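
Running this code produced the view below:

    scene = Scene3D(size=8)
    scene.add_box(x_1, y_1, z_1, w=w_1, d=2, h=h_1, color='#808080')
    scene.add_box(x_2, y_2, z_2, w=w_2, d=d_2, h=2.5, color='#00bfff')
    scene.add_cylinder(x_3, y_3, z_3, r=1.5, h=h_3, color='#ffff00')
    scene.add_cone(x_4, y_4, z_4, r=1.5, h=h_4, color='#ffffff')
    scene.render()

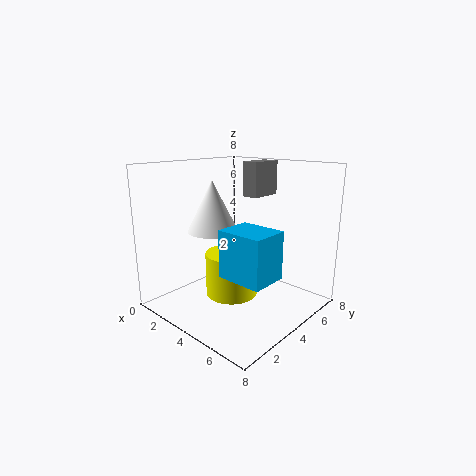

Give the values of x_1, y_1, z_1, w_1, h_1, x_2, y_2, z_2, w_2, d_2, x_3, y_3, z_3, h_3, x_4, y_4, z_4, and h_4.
x_1 = 3, y_1 = 5.5, z_1 = 6, w_1 = 1, h_1 = 2, x_2 = 4.5, y_2 = 2, z_2 = 2.5, w_2 = 2.5, d_2 = 2, x_3 = 3.5, y_3 = 4, z_3 = 0.5, h_3 = 2.5, x_4 = 2, y_4 = 4, z_4 = 4, h_4 = 3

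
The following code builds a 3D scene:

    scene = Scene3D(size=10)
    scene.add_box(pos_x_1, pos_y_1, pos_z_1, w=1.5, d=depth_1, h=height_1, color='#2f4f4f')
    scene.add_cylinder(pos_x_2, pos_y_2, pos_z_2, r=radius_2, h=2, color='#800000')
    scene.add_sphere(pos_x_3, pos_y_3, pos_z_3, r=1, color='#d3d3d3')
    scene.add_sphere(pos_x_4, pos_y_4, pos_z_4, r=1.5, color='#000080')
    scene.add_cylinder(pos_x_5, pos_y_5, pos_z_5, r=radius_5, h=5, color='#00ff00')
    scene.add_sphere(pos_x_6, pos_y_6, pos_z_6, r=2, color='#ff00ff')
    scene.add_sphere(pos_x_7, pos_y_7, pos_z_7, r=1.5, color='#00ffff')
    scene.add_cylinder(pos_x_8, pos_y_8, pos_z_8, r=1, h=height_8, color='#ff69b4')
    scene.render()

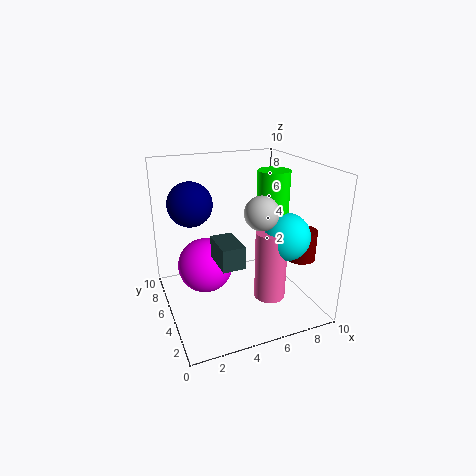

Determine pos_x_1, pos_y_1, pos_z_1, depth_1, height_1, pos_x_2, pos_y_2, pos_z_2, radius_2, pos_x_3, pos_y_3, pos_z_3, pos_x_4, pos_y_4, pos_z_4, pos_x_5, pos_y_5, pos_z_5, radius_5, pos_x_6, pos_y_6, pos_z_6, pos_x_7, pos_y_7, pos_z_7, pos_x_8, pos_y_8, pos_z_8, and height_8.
pos_x_1 = 3; pos_y_1 = 2.5; pos_z_1 = 4; depth_1 = 2.5; height_1 = 1.5; pos_x_2 = 8.5; pos_y_2 = 2.5; pos_z_2 = 4; radius_2 = 1; pos_x_3 = 5; pos_y_3 = 1.5; pos_z_3 = 8; pos_x_4 = 2; pos_y_4 = 6; pos_z_4 = 7.5; pos_x_5 = 6.5; pos_y_5 = 3; pos_z_5 = 5; radius_5 = 1; pos_x_6 = 3; pos_y_6 = 6.5; pos_z_6 = 2.5; pos_x_7 = 7; pos_y_7 = 2; pos_z_7 = 6; pos_x_8 = 6; pos_y_8 = 2; pos_z_8 = 2; height_8 = 4.5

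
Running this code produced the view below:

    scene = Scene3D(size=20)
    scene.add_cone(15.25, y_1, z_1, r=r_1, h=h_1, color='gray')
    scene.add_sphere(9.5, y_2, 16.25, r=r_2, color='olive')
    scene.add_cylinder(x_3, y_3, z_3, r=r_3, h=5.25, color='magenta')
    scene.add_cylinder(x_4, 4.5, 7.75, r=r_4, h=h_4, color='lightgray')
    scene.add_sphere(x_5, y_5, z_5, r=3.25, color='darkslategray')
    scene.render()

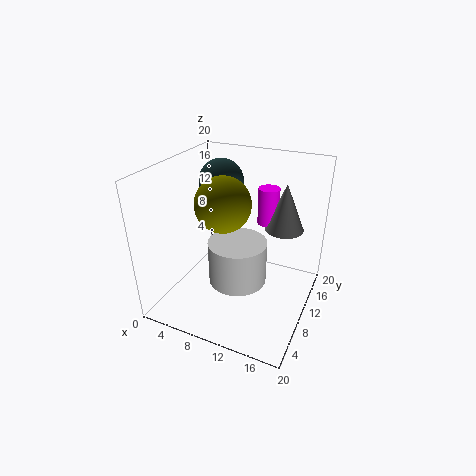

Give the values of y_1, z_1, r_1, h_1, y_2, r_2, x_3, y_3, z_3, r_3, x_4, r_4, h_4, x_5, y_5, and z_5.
y_1 = 14.25
z_1 = 10.5
r_1 = 2.75
h_1 = 6.75
y_2 = 6.75
r_2 = 3.5
x_3 = 12.75
y_3 = 14.25
z_3 = 11
r_3 = 1.5
x_4 = 12.5
r_4 = 3.5
h_4 = 5.25
x_5 = 5.5
y_5 = 14
z_5 = 16.25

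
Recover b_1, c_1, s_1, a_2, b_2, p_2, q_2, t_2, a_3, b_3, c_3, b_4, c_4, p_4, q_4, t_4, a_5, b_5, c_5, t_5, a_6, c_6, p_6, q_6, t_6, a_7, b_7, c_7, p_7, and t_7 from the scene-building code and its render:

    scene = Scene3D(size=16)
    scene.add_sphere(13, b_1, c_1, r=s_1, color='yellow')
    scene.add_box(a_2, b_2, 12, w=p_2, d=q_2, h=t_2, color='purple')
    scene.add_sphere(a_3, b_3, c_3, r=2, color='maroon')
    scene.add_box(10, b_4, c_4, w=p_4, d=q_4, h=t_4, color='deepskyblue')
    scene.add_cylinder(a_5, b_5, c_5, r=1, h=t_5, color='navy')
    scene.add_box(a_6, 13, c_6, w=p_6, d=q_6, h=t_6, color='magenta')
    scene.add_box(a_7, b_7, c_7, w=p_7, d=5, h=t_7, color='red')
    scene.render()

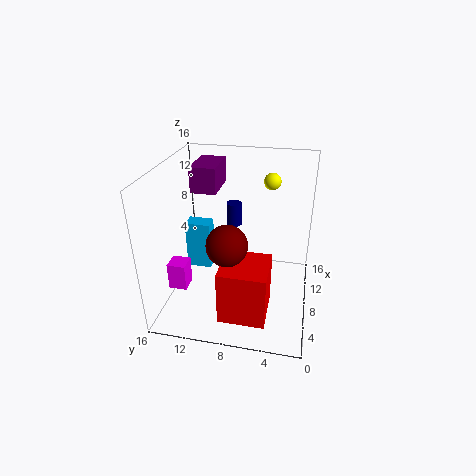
b_1 = 5, c_1 = 13, s_1 = 1, a_2 = 10, b_2 = 11, p_2 = 5, q_2 = 3, t_2 = 3, a_3 = 3, b_3 = 8, c_3 = 10, b_4 = 12, c_4 = 2, p_4 = 2, q_4 = 3, t_4 = 6, a_5 = 15, b_5 = 10, c_5 = 6, t_5 = 3, a_6 = 4, c_6 = 3, p_6 = 2, q_6 = 2, t_6 = 3, a_7 = 2, b_7 = 4, c_7 = 1, p_7 = 5, t_7 = 6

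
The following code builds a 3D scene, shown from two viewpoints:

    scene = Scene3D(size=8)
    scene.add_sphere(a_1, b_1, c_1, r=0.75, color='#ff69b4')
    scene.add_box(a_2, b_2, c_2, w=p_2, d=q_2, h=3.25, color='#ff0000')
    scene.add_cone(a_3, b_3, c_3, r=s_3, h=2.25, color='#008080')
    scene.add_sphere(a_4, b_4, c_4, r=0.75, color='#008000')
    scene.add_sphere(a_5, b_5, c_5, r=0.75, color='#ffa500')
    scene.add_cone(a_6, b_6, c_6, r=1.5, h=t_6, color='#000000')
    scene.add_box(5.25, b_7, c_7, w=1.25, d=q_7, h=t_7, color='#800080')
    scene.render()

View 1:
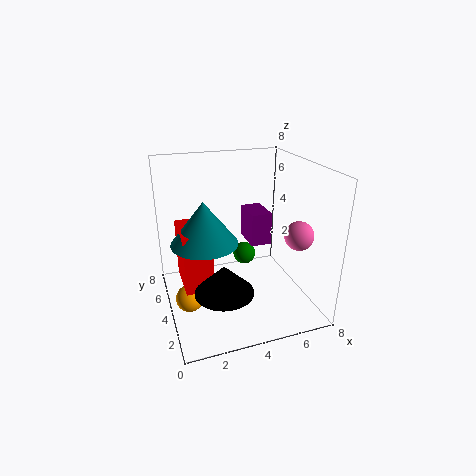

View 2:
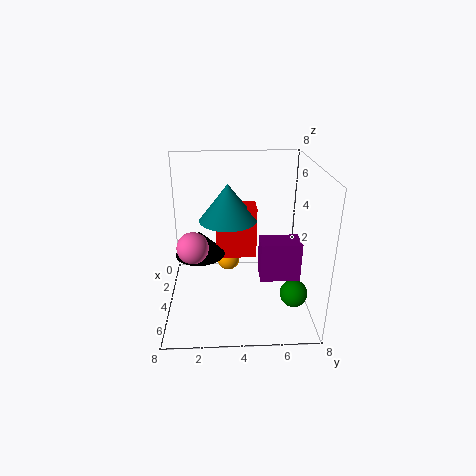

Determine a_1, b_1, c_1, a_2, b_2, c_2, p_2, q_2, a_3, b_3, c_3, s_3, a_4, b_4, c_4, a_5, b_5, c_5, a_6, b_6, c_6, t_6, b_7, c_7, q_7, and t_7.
a_1 = 6.5, b_1 = 1.75, c_1 = 4.75, a_2 = 0.75, b_2 = 2.75, c_2 = 1.75, p_2 = 1.5, q_2 = 2.5, a_3 = 2, b_3 = 3.5, c_3 = 4.25, s_3 = 1.75, a_4 = 5.5, b_4 = 7, c_4 = 1.25, a_5 = 1, b_5 = 3.5, c_5 = 1, a_6 = 2.5, b_6 = 1.75, c_6 = 2.25, t_6 = 1.5, b_7 = 5, c_7 = 2.75, q_7 = 2, t_7 = 2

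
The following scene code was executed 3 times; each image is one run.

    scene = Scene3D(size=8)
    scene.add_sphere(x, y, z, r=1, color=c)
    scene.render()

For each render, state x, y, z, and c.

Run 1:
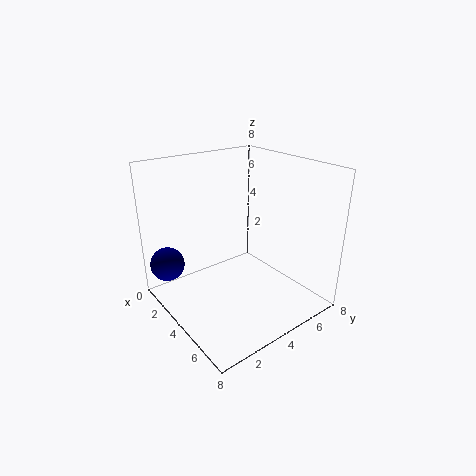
x = 1; y = 1; z = 2; c = 'navy'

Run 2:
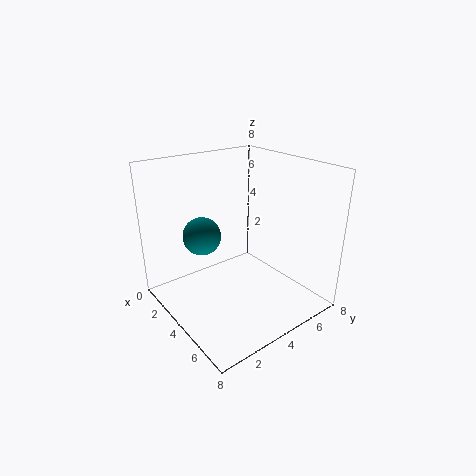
x = 3.5; y = 2; z = 4.5; c = 'teal'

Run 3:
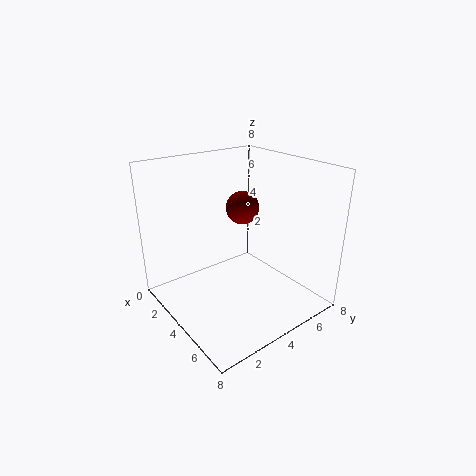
x = 2.5; y = 5.5; z = 5; c = 'maroon'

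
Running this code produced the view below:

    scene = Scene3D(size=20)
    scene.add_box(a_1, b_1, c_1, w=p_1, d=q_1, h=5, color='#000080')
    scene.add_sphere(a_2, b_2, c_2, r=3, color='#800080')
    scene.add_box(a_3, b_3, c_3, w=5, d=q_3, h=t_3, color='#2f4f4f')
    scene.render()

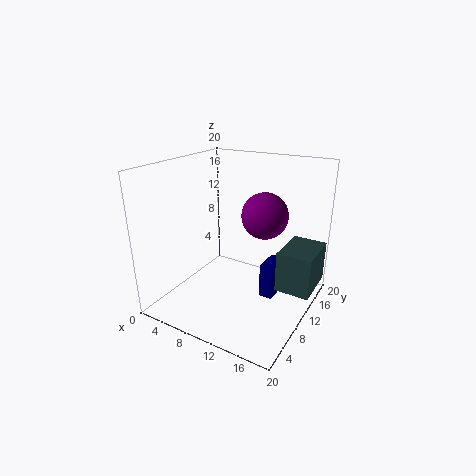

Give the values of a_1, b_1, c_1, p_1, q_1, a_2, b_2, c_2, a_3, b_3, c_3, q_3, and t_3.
a_1 = 13; b_1 = 11; c_1 = 1; p_1 = 2; q_1 = 4; a_2 = 14; b_2 = 10; c_2 = 14; a_3 = 15; b_3 = 12; c_3 = 2; q_3 = 7; t_3 = 6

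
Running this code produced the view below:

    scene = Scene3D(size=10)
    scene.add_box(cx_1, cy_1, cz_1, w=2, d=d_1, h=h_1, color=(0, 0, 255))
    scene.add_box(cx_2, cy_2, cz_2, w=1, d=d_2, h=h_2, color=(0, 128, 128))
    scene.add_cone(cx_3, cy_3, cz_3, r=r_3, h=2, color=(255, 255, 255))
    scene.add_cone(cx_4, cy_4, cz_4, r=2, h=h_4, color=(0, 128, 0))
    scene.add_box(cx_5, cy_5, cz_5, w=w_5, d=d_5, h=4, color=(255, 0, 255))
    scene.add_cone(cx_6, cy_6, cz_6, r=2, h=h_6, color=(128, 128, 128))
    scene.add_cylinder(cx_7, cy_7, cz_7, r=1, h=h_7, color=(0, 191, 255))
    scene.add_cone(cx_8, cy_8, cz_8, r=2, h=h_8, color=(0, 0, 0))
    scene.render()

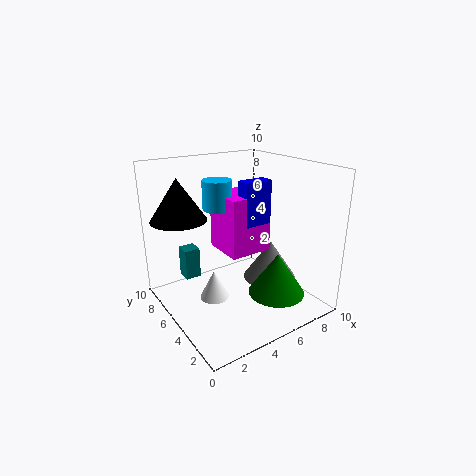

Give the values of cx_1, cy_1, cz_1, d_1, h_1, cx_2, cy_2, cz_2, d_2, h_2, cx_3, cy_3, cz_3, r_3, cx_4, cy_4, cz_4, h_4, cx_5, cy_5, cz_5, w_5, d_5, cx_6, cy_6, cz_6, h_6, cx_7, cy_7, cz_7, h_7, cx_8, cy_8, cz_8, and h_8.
cx_1 = 5
cy_1 = 4
cz_1 = 6
d_1 = 1
h_1 = 3
cx_2 = 1
cy_2 = 5
cz_2 = 3
d_2 = 1
h_2 = 2
cx_3 = 3
cy_3 = 5
cz_3 = 1
r_3 = 1
cx_4 = 7
cy_4 = 3
cz_4 = 1
h_4 = 3
cx_5 = 4
cy_5 = 4
cz_5 = 4
w_5 = 3
d_5 = 3
cx_6 = 8
cy_6 = 5
cz_6 = 1
h_6 = 3
cx_7 = 4
cy_7 = 6
cz_7 = 7
h_7 = 2
cx_8 = 2
cy_8 = 8
cz_8 = 6
h_8 = 3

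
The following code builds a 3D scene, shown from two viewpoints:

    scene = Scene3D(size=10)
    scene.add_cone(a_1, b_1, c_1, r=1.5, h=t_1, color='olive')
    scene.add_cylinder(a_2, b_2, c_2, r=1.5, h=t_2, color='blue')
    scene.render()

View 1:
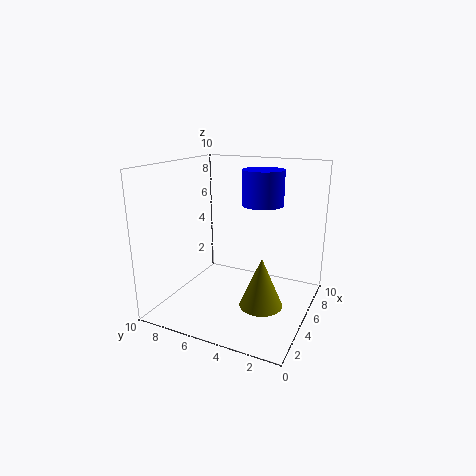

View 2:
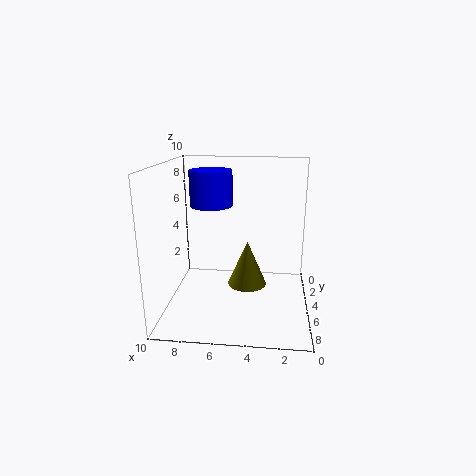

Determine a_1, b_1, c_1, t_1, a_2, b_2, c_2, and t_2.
a_1 = 4.5, b_1 = 3, c_1 = 0.5, t_1 = 3.5, a_2 = 7, b_2 = 4, c_2 = 7, t_2 = 2.5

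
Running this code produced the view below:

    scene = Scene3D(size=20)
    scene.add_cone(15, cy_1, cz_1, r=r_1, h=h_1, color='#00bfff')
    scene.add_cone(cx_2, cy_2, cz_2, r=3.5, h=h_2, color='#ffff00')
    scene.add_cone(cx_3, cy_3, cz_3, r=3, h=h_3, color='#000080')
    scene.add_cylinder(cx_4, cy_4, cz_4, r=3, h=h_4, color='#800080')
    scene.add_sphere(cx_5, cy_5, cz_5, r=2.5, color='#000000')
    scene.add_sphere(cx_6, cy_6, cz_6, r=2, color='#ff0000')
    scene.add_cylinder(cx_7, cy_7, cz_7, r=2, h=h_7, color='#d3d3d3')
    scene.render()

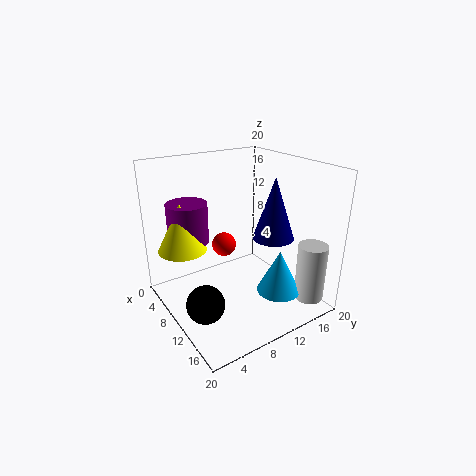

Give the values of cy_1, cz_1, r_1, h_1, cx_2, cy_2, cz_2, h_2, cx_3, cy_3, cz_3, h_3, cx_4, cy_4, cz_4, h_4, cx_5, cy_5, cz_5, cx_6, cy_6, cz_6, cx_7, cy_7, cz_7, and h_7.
cy_1 = 13.5
cz_1 = 3
r_1 = 3
h_1 = 6
cx_2 = 4.5
cy_2 = 4
cz_2 = 7.5
h_2 = 7
cx_3 = 11
cy_3 = 15.5
cz_3 = 9
h_3 = 9
cx_4 = 3.5
cy_4 = 5.5
cz_4 = 8
h_4 = 6
cx_5 = 13
cy_5 = 3
cz_5 = 3.5
cx_6 = 2
cy_6 = 12.5
cz_6 = 5
cx_7 = 17.5
cy_7 = 17
cz_7 = 2
h_7 = 8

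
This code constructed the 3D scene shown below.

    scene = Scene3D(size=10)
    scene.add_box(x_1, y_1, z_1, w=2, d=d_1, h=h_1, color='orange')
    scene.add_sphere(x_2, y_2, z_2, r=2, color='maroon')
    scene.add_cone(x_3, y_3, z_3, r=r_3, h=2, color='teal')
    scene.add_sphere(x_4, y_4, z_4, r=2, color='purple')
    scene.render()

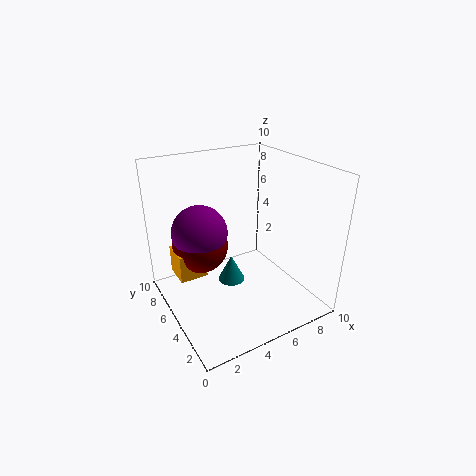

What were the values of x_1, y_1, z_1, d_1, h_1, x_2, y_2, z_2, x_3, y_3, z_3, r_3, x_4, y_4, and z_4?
x_1 = 1
y_1 = 6
z_1 = 2
d_1 = 2
h_1 = 2
x_2 = 3
y_2 = 7
z_2 = 4
x_3 = 5
y_3 = 6
z_3 = 1
r_3 = 1
x_4 = 3
y_4 = 7
z_4 = 5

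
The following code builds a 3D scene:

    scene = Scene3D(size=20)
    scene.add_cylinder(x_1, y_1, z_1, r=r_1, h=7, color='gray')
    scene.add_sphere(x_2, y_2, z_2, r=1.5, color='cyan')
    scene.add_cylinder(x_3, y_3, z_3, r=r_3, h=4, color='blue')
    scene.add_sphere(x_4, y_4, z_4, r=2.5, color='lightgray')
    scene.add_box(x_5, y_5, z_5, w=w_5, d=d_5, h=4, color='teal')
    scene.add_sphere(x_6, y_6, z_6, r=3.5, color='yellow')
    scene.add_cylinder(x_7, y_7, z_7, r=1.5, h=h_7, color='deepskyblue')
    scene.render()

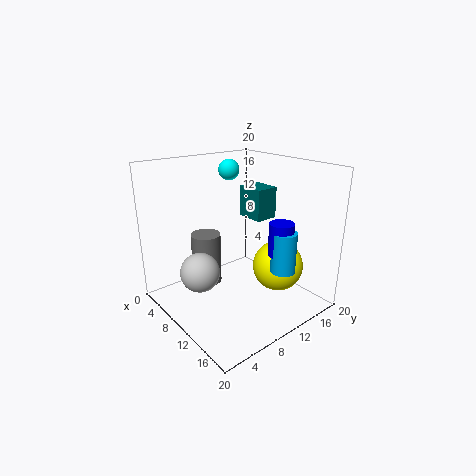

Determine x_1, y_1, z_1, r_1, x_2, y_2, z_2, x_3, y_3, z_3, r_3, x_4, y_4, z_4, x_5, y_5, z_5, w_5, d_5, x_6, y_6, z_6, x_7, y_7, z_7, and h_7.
x_1 = 8
y_1 = 6
z_1 = 4
r_1 = 2
x_2 = 5.5
y_2 = 12
z_2 = 18.5
x_3 = 18
y_3 = 10
z_3 = 10.5
r_3 = 1.5
x_4 = 11
y_4 = 3
z_4 = 7.5
x_5 = 10.5
y_5 = 10
z_5 = 13.5
w_5 = 3.5
d_5 = 3
x_6 = 14
y_6 = 14
z_6 = 6
x_7 = 18.5
y_7 = 10
z_7 = 8.5
h_7 = 5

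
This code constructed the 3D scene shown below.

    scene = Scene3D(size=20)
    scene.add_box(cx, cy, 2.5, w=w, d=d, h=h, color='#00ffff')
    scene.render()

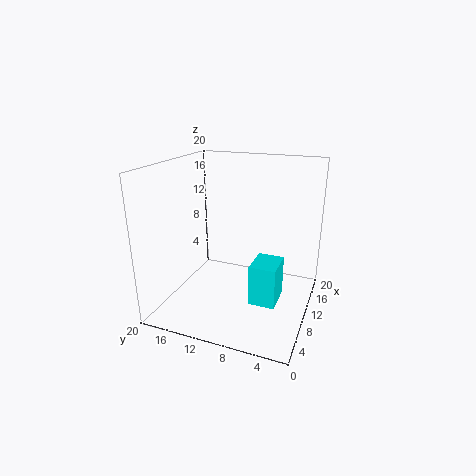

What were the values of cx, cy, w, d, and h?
cx = 6
cy = 3.5
w = 4.5
d = 3.5
h = 5.5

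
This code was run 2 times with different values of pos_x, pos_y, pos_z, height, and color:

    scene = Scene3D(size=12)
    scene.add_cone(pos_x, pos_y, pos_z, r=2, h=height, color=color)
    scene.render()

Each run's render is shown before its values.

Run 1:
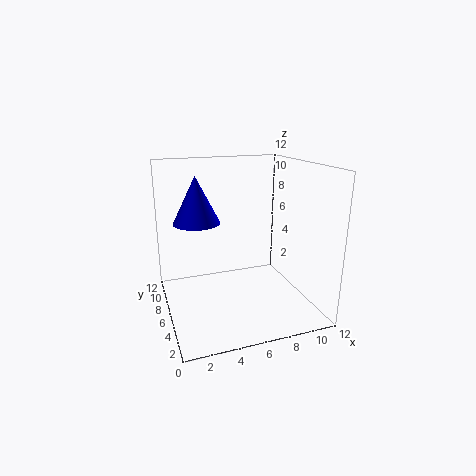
pos_x = 3; pos_y = 8; pos_z = 7; height = 4; color = 'blue'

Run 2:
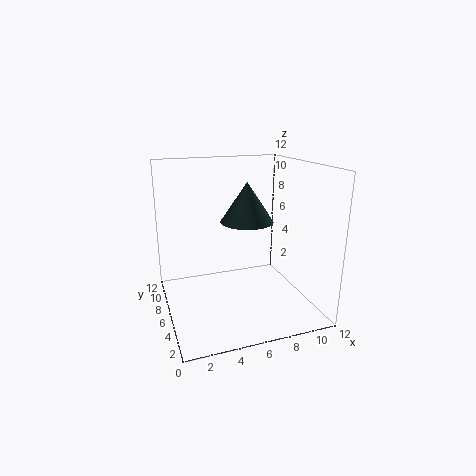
pos_x = 6; pos_y = 4; pos_z = 8; height = 3; color = 'darkslategray'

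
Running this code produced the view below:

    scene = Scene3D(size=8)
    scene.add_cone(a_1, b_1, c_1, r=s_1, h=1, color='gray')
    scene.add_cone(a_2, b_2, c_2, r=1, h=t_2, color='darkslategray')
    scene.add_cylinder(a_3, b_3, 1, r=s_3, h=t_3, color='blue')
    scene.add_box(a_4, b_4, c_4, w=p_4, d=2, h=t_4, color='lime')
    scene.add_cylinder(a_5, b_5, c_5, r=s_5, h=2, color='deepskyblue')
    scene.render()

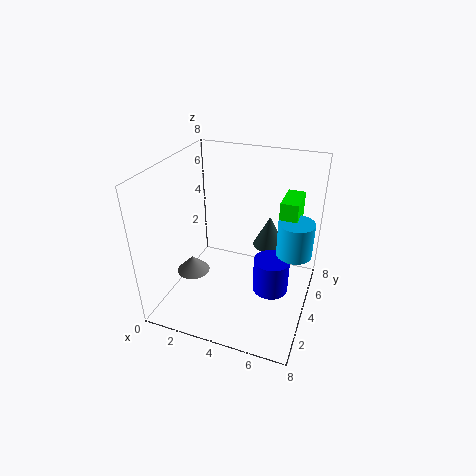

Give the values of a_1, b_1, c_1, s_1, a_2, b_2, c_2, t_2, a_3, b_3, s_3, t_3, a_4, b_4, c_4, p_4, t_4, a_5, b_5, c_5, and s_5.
a_1 = 1, b_1 = 4, c_1 = 1, s_1 = 1, a_2 = 5, b_2 = 7, c_2 = 2, t_2 = 2, a_3 = 6, b_3 = 4, s_3 = 1, t_3 = 2, a_4 = 6, b_4 = 5, c_4 = 3, p_4 = 1, t_4 = 3, a_5 = 7, b_5 = 5, c_5 = 3, s_5 = 1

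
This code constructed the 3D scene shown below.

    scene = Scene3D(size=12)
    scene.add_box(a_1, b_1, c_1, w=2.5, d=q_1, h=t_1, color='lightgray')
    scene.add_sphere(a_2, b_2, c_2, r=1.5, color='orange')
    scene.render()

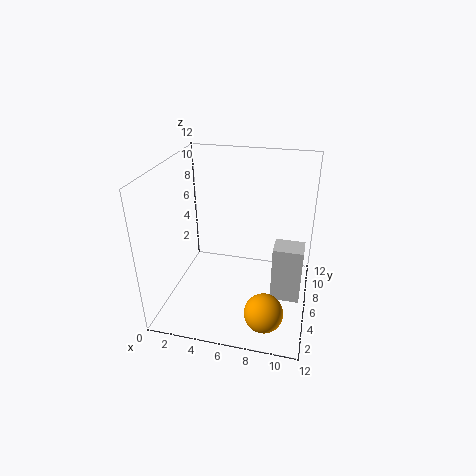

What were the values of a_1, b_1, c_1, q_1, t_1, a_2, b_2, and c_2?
a_1 = 9; b_1 = 5.5; c_1 = 0.5; q_1 = 2; t_1 = 5; a_2 = 9; b_2 = 2; c_2 = 2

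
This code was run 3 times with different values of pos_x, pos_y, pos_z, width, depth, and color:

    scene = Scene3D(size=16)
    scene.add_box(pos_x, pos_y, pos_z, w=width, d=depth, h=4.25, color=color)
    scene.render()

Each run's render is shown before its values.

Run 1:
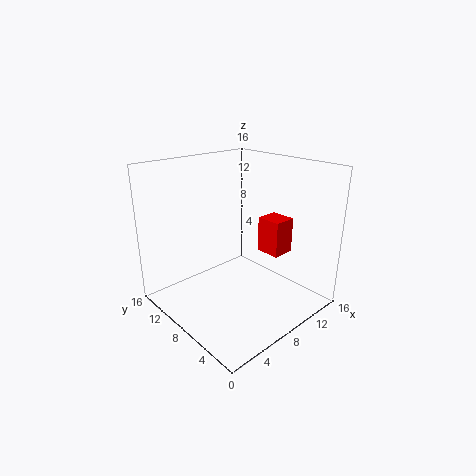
pos_x = 12
pos_y = 5.75
pos_z = 5
width = 2.75
depth = 3
color = 'red'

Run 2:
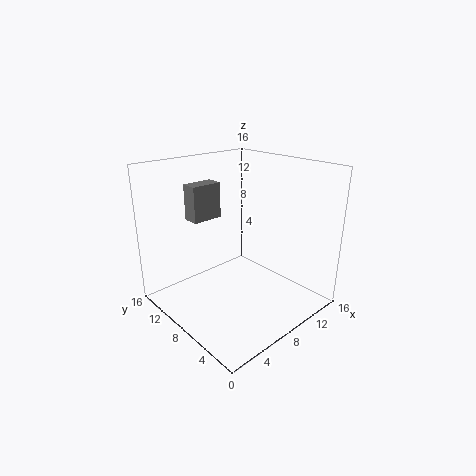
pos_x = 5.5
pos_y = 12.5
pos_z = 9
width = 3.75
depth = 2
color = 'gray'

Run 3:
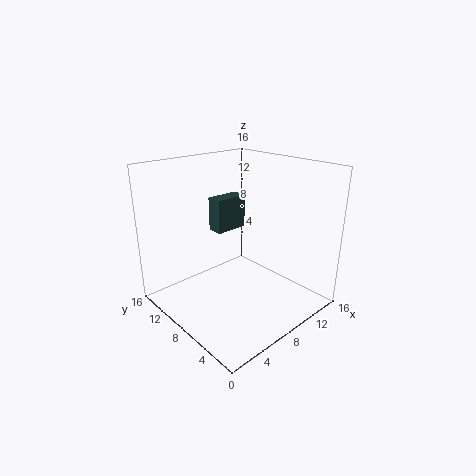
pos_x = 9
pos_y = 12.5
pos_z = 6.75
width = 4.25
depth = 2
color = 'darkslategray'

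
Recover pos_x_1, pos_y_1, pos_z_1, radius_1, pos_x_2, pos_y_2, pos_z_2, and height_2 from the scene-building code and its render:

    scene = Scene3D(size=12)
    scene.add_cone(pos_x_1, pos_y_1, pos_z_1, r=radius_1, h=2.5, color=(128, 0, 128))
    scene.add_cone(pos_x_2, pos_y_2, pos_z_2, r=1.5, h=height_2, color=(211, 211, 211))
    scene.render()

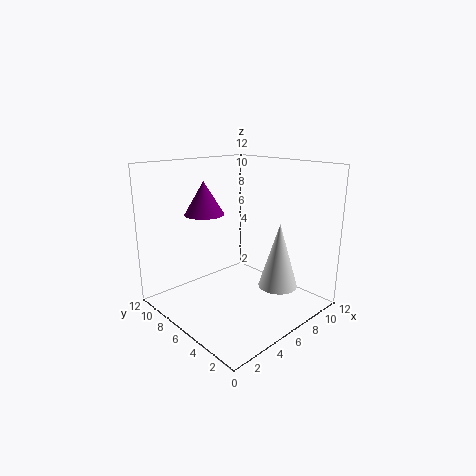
pos_x_1 = 3, pos_y_1 = 6.5, pos_z_1 = 8.5, radius_1 = 1.5, pos_x_2 = 6.5, pos_y_2 = 2, pos_z_2 = 3, height_2 = 5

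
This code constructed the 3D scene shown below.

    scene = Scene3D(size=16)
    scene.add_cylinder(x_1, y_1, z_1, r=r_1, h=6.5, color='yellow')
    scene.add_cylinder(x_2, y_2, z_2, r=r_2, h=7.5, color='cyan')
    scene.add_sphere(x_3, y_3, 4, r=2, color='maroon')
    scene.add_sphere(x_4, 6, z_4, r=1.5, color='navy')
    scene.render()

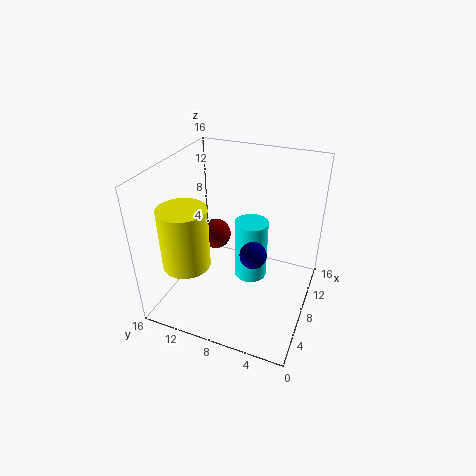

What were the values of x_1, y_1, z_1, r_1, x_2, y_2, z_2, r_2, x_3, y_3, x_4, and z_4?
x_1 = 3.5
y_1 = 12
z_1 = 6.5
r_1 = 2.5
x_2 = 11
y_2 = 7.5
z_2 = 1
r_2 = 2
x_3 = 13.5
y_3 = 13.5
x_4 = 7.5
z_4 = 6.5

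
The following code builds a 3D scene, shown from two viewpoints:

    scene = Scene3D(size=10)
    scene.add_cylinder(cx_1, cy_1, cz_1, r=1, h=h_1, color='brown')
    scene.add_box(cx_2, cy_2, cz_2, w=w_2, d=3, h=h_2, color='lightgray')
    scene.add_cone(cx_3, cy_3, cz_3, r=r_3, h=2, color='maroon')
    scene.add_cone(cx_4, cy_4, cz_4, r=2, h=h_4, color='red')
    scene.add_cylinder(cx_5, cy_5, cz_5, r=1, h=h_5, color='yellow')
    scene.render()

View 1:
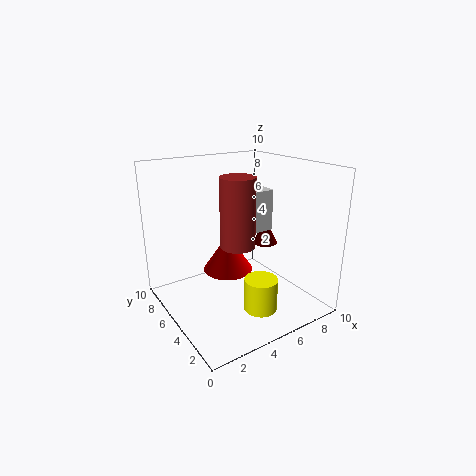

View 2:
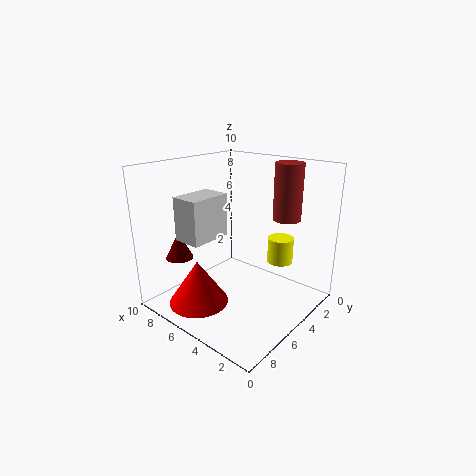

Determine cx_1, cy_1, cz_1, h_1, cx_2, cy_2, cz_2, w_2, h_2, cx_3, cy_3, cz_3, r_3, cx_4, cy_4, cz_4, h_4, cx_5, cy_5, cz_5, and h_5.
cx_1 = 3, cy_1 = 2, cz_1 = 6, h_1 = 4, cx_2 = 6, cy_2 = 5, cz_2 = 5, w_2 = 2, h_2 = 3, cx_3 = 9, cy_3 = 7, cz_3 = 3, r_3 = 1, cx_4 = 6, cy_4 = 8, cz_4 = 1, h_4 = 3, cx_5 = 4, cy_5 = 1, cz_5 = 2, h_5 = 2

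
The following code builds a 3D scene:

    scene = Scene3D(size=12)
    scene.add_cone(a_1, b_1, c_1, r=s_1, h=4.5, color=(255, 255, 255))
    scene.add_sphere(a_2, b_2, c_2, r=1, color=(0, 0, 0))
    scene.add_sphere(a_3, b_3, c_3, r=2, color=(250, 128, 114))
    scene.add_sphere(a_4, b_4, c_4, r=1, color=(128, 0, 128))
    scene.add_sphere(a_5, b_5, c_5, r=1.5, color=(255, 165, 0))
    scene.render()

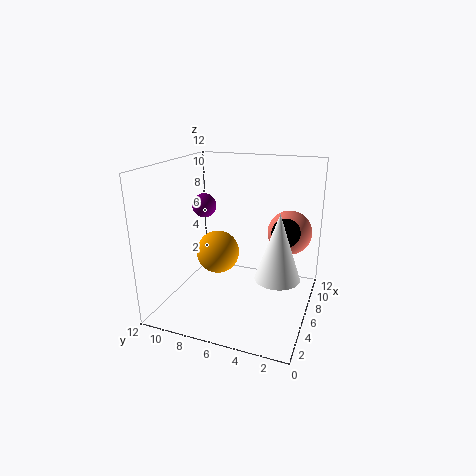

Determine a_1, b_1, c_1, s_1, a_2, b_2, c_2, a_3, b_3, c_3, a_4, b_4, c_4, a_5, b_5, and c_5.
a_1 = 1.5; b_1 = 1.5; c_1 = 5.5; s_1 = 1.5; a_2 = 3.5; b_2 = 1.5; c_2 = 8; a_3 = 10; b_3 = 2.5; c_3 = 5.5; a_4 = 6; b_4 = 9; c_4 = 8.5; a_5 = 2; b_5 = 6; c_5 = 6.5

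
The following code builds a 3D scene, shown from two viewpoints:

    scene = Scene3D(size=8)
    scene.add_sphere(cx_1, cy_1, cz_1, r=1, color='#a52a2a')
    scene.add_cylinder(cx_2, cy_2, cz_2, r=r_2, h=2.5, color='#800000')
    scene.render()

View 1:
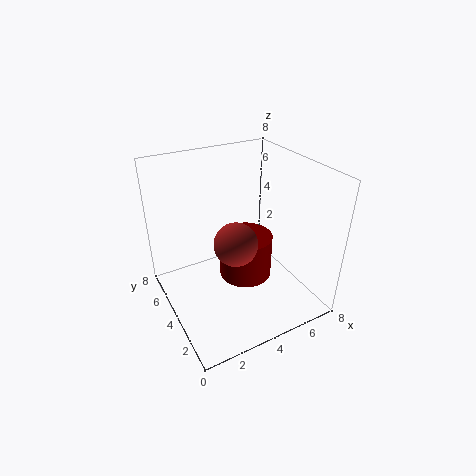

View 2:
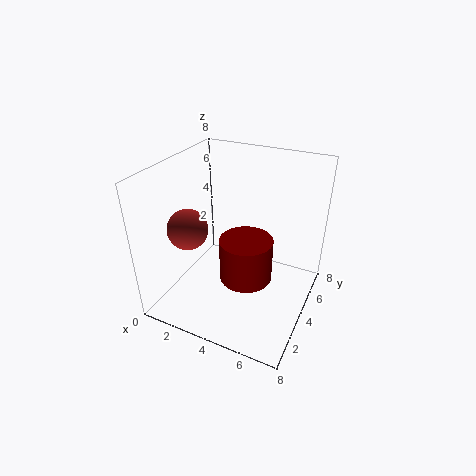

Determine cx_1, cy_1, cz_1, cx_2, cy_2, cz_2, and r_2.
cx_1 = 2.5, cy_1 = 1.5, cz_1 = 5.5, cx_2 = 4.5, cy_2 = 4, cz_2 = 1.5, r_2 = 1.5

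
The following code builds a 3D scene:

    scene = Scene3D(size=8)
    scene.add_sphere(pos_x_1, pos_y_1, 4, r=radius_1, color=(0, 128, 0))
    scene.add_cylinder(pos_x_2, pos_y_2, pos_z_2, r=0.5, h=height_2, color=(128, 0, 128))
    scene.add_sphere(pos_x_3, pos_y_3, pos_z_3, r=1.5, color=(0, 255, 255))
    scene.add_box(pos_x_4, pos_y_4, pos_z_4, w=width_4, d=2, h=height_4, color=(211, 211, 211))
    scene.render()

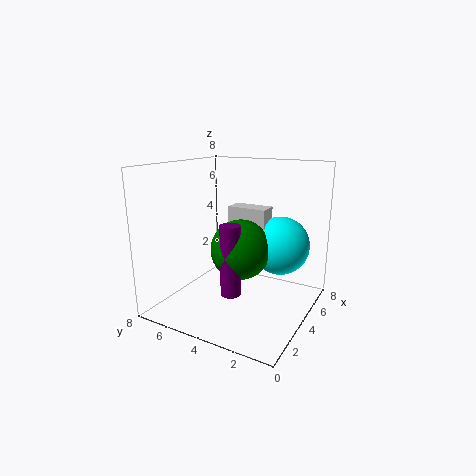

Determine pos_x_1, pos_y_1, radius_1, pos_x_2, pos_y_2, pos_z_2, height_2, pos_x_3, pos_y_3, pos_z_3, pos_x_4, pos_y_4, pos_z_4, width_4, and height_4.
pos_x_1 = 2.5; pos_y_1 = 3; radius_1 = 1.5; pos_x_2 = 1.5; pos_y_2 = 3; pos_z_2 = 2; height_2 = 3.5; pos_x_3 = 4; pos_y_3 = 1.5; pos_z_3 = 4; pos_x_4 = 3; pos_y_4 = 2; pos_z_4 = 4; width_4 = 1; height_4 = 2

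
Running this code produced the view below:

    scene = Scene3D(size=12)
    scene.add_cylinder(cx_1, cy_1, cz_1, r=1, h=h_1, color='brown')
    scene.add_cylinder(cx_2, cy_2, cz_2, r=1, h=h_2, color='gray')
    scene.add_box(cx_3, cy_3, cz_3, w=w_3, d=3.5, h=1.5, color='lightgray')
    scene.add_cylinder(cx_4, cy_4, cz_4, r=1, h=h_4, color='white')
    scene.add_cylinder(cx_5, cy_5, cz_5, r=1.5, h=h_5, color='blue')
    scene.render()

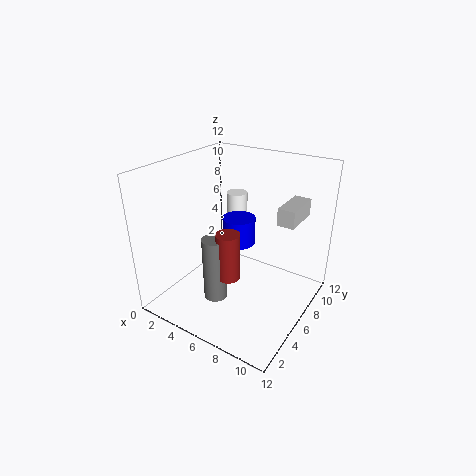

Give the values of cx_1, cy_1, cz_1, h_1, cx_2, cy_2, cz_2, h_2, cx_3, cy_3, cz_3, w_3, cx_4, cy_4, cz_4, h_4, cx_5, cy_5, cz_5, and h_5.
cx_1 = 6
cy_1 = 4.5
cz_1 = 3
h_1 = 4
cx_2 = 5
cy_2 = 4
cz_2 = 1
h_2 = 5.5
cx_3 = 8.5
cy_3 = 8
cz_3 = 7
w_3 = 1.5
cx_4 = 3
cy_4 = 10.5
cz_4 = 3.5
h_4 = 4.5
cx_5 = 4.5
cy_5 = 8.5
cz_5 = 4
h_5 = 2.5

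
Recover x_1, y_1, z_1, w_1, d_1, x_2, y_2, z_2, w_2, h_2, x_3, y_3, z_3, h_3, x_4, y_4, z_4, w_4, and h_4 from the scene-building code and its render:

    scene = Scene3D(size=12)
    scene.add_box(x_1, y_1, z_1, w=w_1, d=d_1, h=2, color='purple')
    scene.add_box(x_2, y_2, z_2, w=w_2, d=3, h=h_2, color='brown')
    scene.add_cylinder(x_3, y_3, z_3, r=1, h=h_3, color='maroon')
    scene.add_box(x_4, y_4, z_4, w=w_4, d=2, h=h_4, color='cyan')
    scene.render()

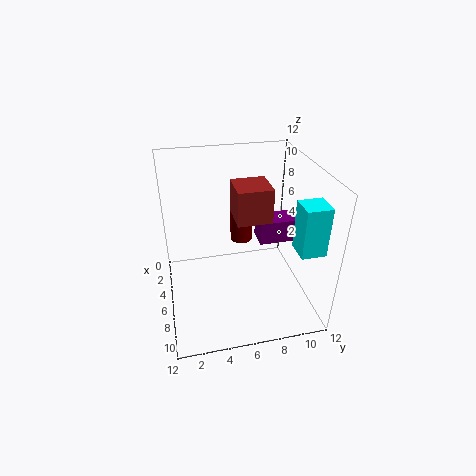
x_1 = 4, y_1 = 8, z_1 = 5, w_1 = 2, d_1 = 4, x_2 = 3, y_2 = 6, z_2 = 7, w_2 = 3, h_2 = 3, x_3 = 3, y_3 = 7, z_3 = 4, h_3 = 4, x_4 = 8, y_4 = 10, z_4 = 6, w_4 = 2, h_4 = 4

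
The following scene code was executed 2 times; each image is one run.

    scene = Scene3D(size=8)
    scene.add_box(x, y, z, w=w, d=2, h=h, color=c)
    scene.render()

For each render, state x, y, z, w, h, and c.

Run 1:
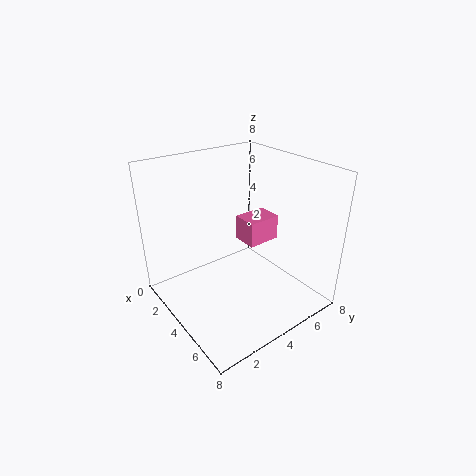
x = 2.5
y = 5
z = 3
w = 1.5
h = 1.5
c = 'hotpink'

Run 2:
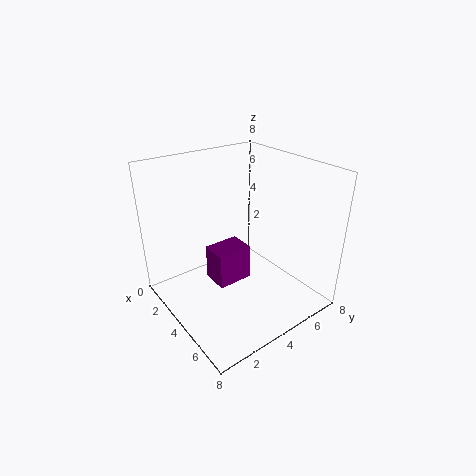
x = 3
y = 2.5
z = 1.5
w = 1.5
h = 2
c = 'purple'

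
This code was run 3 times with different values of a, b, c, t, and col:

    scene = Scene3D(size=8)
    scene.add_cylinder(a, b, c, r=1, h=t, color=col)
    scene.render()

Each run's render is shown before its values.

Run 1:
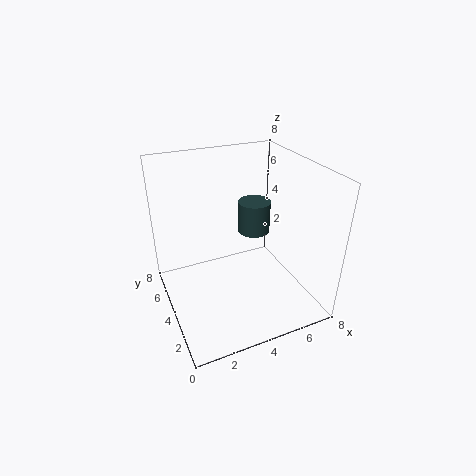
a = 6
b = 6
c = 3
t = 2
col = 'darkslategray'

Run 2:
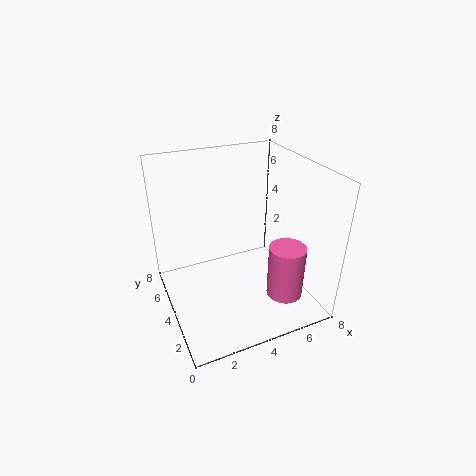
a = 6
b = 2
c = 1
t = 3
col = 'hotpink'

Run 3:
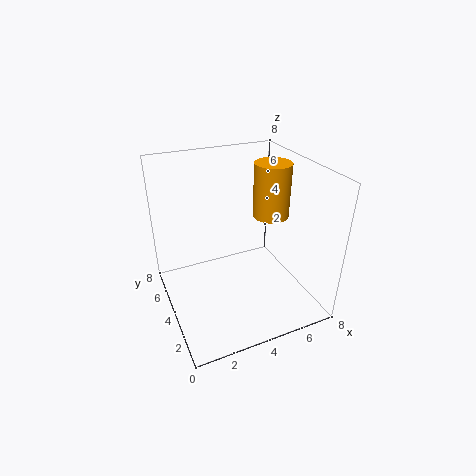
a = 6
b = 4
c = 5
t = 3
col = 'orange'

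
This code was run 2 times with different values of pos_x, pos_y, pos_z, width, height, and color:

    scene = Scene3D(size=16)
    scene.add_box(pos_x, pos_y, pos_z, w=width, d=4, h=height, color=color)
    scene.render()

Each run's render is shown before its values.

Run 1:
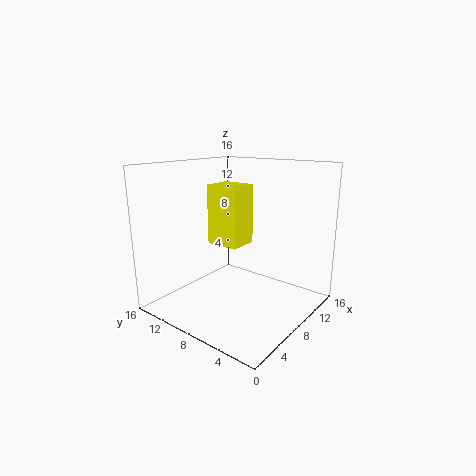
pos_x = 8, pos_y = 8.5, pos_z = 6.5, width = 3.5, height = 7, color = 'yellow'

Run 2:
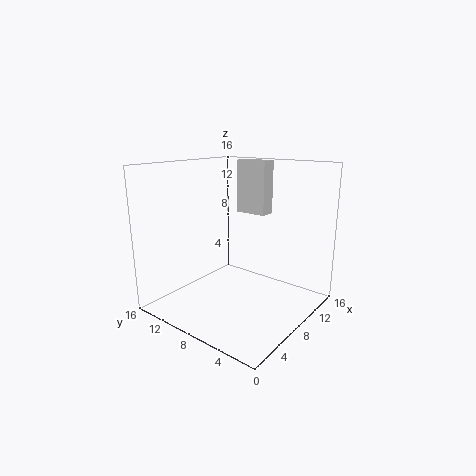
pos_x = 13, pos_y = 8, pos_z = 9.5, width = 2, height = 6.5, color = 'lightgray'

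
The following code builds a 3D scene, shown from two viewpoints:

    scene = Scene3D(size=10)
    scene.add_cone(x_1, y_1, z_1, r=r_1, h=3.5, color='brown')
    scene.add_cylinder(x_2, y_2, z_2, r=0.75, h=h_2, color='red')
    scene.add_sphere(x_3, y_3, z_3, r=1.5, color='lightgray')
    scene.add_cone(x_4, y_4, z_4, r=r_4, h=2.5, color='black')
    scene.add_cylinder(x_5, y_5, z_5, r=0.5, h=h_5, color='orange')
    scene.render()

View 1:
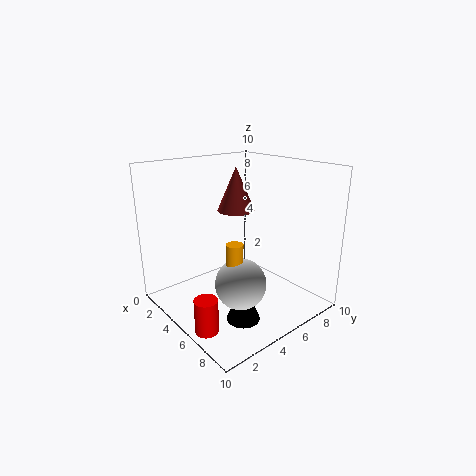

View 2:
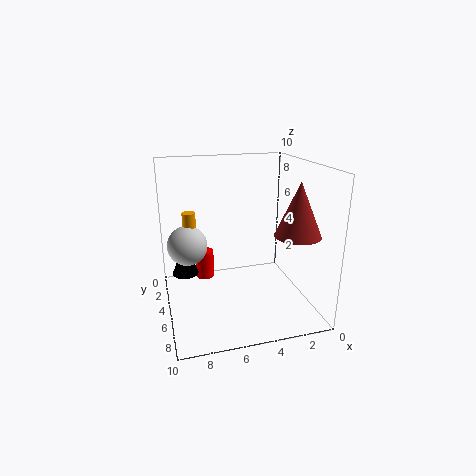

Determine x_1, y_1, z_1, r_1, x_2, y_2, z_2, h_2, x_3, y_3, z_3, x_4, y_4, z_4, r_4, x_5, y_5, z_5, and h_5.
x_1 = 1.75, y_1 = 7.5, z_1 = 5.75, r_1 = 1.5, x_2 = 6.75, y_2 = 1, z_2 = 0.25, h_2 = 2.25, x_3 = 8.25, y_3 = 2.5, z_3 = 3.75, x_4 = 8.5, y_4 = 2.5, z_4 = 1.5, r_4 = 1, x_5 = 8, y_5 = 2.25, z_5 = 4, h_5 = 2.25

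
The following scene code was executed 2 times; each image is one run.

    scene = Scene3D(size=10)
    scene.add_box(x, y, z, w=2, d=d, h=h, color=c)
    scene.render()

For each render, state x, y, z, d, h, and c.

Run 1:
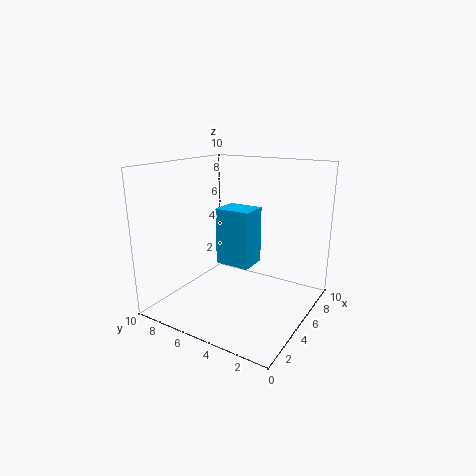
x = 4.5
y = 4
z = 3
d = 2.5
h = 4
c = 'deepskyblue'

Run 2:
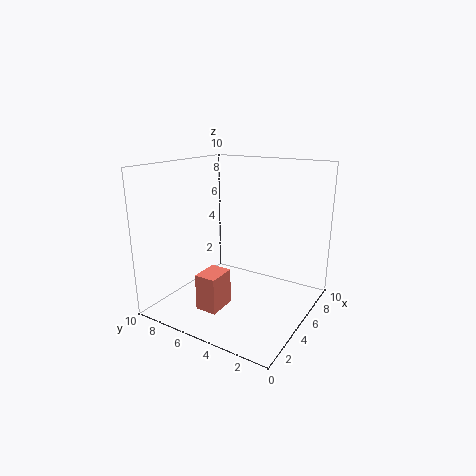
x = 2
y = 5
z = 0.5
d = 1.5
h = 2.5
c = 'salmon'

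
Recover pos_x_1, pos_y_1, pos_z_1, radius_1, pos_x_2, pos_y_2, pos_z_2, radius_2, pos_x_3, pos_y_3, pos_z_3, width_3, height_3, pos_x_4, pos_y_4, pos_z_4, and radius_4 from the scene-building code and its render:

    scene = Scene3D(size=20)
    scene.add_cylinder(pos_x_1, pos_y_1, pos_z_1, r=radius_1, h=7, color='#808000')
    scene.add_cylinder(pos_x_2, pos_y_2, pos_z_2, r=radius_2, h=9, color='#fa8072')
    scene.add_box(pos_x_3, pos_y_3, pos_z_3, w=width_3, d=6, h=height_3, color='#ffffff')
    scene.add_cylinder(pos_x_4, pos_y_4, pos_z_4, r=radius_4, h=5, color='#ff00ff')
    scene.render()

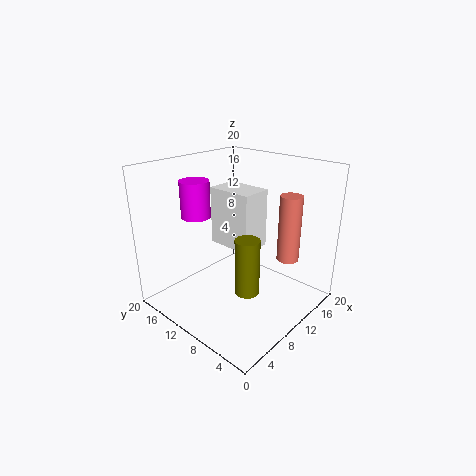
pos_x_1 = 5.5
pos_y_1 = 4.5
pos_z_1 = 6
radius_1 = 1.5
pos_x_2 = 13.5
pos_y_2 = 4
pos_z_2 = 7.5
radius_2 = 1.5
pos_x_3 = 7
pos_y_3 = 6
pos_z_3 = 10
width_3 = 4
height_3 = 7.5
pos_x_4 = 6.5
pos_y_4 = 14.5
pos_z_4 = 13
radius_4 = 2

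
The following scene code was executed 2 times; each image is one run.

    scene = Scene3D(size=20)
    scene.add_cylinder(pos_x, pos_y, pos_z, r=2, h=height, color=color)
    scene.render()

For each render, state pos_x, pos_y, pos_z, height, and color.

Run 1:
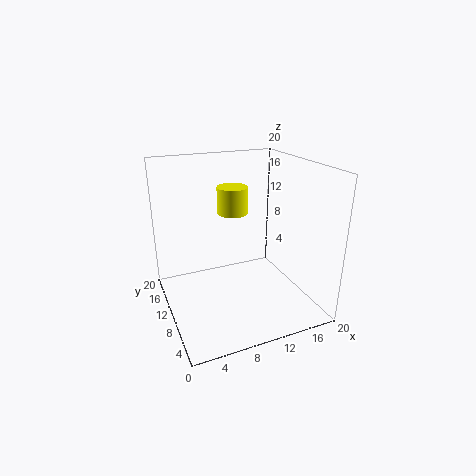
pos_x = 9; pos_y = 9.5; pos_z = 14; height = 3.5; color = 'yellow'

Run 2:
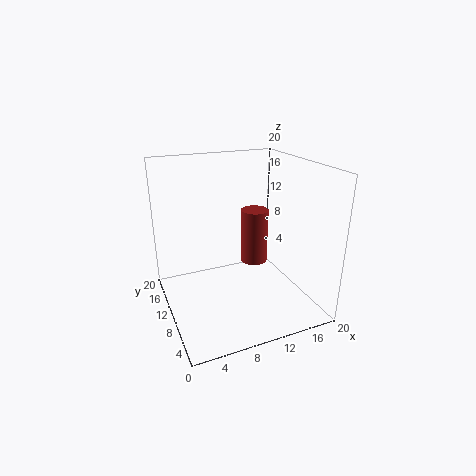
pos_x = 13.5; pos_y = 12; pos_z = 5; height = 8; color = 'brown'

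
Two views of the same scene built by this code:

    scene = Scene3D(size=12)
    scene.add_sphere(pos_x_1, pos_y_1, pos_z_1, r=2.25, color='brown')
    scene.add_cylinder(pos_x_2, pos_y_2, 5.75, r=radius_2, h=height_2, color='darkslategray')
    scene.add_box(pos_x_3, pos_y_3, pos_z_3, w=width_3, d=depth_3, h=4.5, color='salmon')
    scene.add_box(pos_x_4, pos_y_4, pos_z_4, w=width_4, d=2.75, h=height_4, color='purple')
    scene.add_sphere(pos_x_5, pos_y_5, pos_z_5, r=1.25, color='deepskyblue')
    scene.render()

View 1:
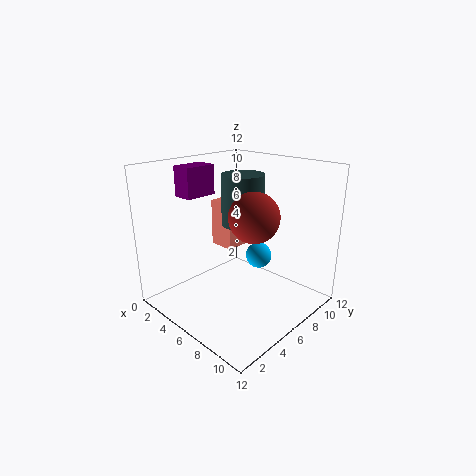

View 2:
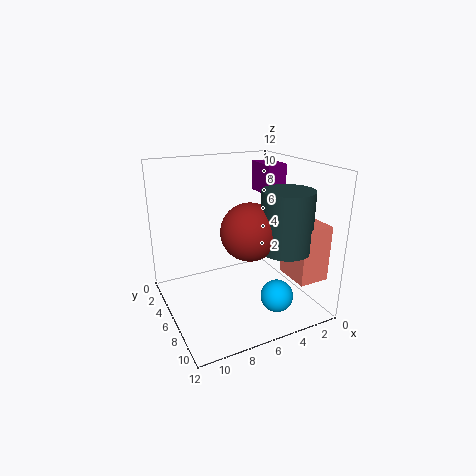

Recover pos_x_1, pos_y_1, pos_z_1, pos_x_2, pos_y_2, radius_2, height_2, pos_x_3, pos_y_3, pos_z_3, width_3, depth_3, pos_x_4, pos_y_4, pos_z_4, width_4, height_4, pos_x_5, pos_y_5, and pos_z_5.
pos_x_1 = 6
pos_y_1 = 8
pos_z_1 = 7.25
pos_x_2 = 3.5
pos_y_2 = 9.25
radius_2 = 2
height_2 = 4.75
pos_x_3 = 0.5
pos_y_3 = 8
pos_z_3 = 3.25
width_3 = 2.5
depth_3 = 3
pos_x_4 = 1.5
pos_y_4 = 3.25
pos_z_4 = 9.25
width_4 = 1.75
height_4 = 2.5
pos_x_5 = 4.75
pos_y_5 = 10.25
pos_z_5 = 2.5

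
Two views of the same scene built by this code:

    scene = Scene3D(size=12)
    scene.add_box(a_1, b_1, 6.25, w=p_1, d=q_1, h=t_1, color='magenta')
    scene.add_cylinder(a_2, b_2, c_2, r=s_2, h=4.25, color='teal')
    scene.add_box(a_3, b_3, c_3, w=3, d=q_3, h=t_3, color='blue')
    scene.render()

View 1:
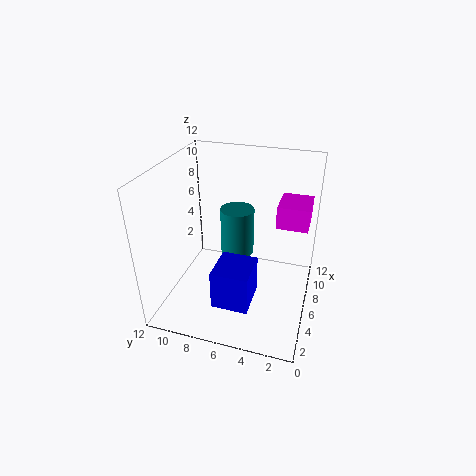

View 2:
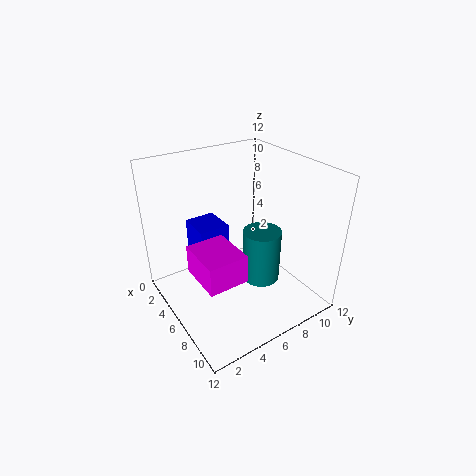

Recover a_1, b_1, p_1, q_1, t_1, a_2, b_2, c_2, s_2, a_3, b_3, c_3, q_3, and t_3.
a_1 = 8; b_1 = 0.5; p_1 = 3.25; q_1 = 2.75; t_1 = 2; a_2 = 8.25; b_2 = 6.75; c_2 = 3.25; s_2 = 1.5; a_3 = 0.75; b_3 = 3.75; c_3 = 3; q_3 = 2.75; t_3 = 3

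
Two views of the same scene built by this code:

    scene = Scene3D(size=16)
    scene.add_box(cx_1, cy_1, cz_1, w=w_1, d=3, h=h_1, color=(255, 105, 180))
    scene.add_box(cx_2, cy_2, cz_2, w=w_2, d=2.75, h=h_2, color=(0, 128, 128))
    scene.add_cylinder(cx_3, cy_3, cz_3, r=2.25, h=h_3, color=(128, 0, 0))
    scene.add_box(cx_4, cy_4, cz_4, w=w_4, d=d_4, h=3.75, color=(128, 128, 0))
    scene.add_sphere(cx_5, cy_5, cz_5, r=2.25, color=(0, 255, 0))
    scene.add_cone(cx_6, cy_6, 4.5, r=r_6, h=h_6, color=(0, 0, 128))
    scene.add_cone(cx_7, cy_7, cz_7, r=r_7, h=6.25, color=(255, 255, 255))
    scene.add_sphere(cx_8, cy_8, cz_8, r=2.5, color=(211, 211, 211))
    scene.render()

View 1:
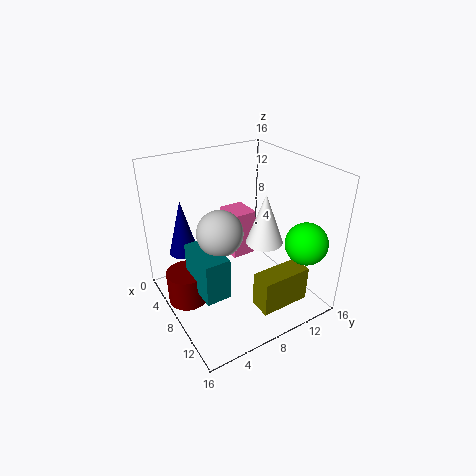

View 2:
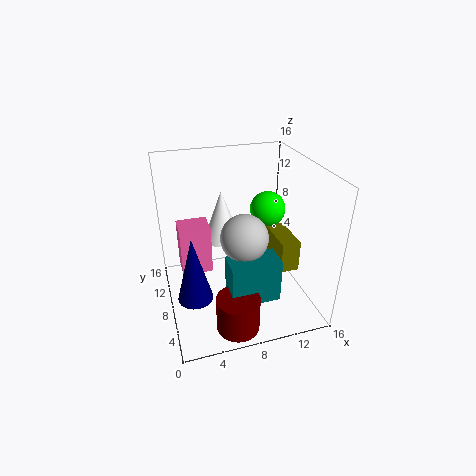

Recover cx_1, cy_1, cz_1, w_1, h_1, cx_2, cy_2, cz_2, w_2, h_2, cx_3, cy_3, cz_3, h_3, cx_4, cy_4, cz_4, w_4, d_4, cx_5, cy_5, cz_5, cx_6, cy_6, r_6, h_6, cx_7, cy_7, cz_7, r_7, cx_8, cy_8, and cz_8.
cx_1 = 1.75; cy_1 = 9.25; cz_1 = 3.25; w_1 = 3.5; h_1 = 5.75; cx_2 = 5.75; cy_2 = 2.5; cz_2 = 3; w_2 = 5.25; h_2 = 4.75; cx_3 = 6.25; cy_3 = 2.25; cz_3 = 0.75; h_3 = 3.75; cx_4 = 13; cy_4 = 6.75; cz_4 = 3; w_4 = 2.25; d_4 = 5.25; cx_5 = 13.5; cy_5 = 13; cz_5 = 8.5; cx_6 = 2.25; cy_6 = 3.75; r_6 = 1.75; h_6 = 6.75; cx_7 = 7.25; cy_7 = 12.25; cz_7 = 5.75; r_7 = 2.25; cx_8 = 8; cy_8 = 5.75; cz_8 = 9.25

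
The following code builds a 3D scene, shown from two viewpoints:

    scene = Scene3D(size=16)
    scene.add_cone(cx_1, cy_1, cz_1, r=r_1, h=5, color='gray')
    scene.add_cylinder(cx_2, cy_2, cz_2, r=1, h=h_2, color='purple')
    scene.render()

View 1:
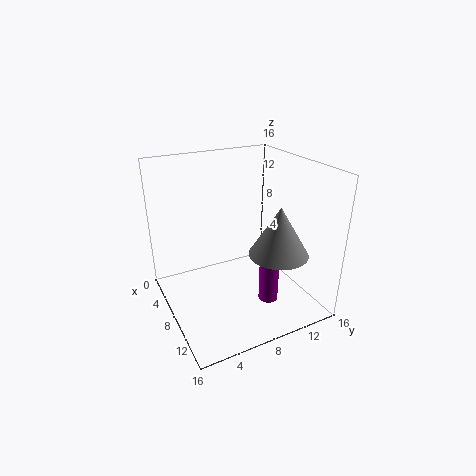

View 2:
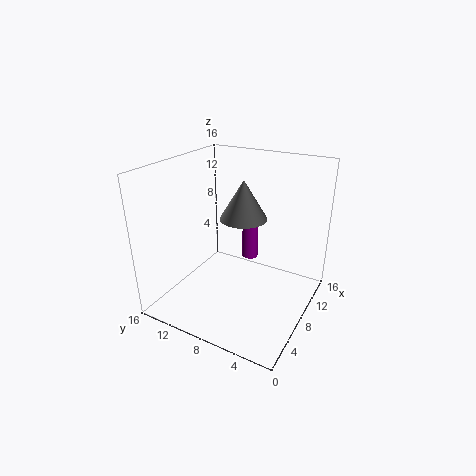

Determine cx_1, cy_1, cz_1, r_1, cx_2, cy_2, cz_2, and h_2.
cx_1 = 13; cy_1 = 10; cz_1 = 8; r_1 = 3; cx_2 = 13; cy_2 = 9; cz_2 = 3; h_2 = 6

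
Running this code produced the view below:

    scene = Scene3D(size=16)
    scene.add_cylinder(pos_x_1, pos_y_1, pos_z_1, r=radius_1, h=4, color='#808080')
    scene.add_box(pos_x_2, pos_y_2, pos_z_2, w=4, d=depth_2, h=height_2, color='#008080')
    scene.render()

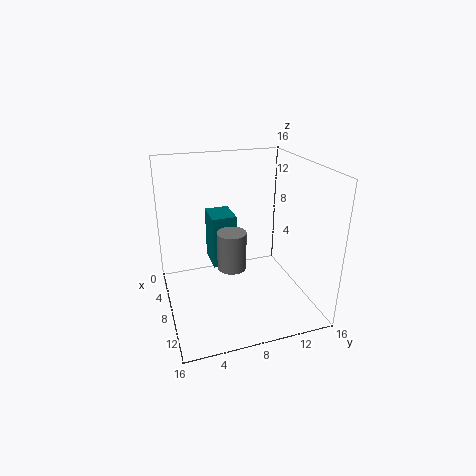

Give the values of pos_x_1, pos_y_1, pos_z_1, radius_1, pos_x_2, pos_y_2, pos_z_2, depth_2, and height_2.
pos_x_1 = 10.5; pos_y_1 = 6.5; pos_z_1 = 6; radius_1 = 1.5; pos_x_2 = 0.5; pos_y_2 = 6; pos_z_2 = 2.5; depth_2 = 3; height_2 = 6.5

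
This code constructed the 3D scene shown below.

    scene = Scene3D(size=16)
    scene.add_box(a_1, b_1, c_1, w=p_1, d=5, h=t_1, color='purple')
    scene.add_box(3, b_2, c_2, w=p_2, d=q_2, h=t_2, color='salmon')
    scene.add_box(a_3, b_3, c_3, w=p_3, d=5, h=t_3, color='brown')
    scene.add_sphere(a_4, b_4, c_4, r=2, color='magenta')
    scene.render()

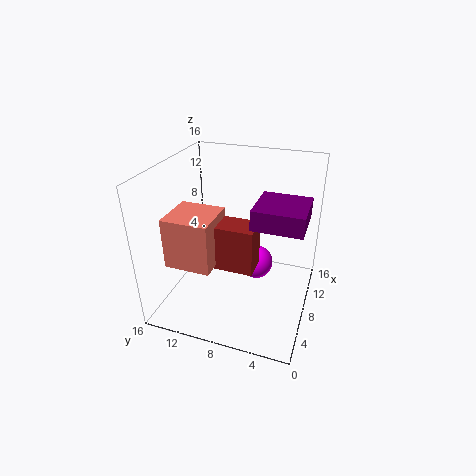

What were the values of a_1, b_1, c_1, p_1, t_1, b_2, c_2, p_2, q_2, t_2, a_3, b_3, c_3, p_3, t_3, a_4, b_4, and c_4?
a_1 = 4, b_1 = 0.5, c_1 = 11.5, p_1 = 5, t_1 = 2, b_2 = 9.5, c_2 = 6, p_2 = 5, q_2 = 5, t_2 = 5.5, a_3 = 5, b_3 = 5.5, c_3 = 5.5, p_3 = 3, t_3 = 5, a_4 = 10.5, b_4 = 6.5, c_4 = 3.5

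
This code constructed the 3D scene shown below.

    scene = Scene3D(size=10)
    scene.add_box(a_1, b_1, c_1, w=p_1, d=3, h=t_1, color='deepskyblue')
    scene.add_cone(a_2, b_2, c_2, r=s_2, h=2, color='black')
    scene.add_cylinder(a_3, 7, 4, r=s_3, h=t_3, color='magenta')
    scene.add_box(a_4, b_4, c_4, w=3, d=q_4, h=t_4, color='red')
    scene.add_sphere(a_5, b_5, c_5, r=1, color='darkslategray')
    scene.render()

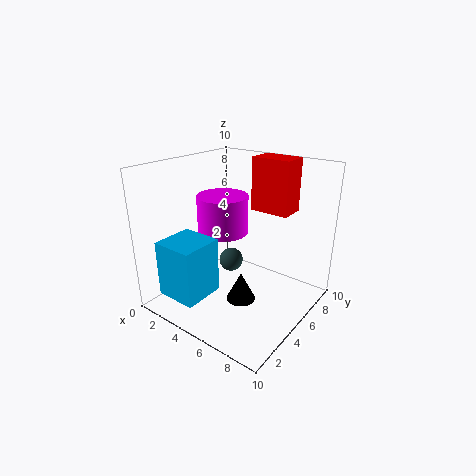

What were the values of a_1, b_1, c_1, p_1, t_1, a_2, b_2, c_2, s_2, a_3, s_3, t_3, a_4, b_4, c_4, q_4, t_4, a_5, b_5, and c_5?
a_1 = 1, b_1 = 1, c_1 = 1, p_1 = 3, t_1 = 4, a_2 = 6, b_2 = 4, c_2 = 1, s_2 = 1, a_3 = 2, s_3 = 2, t_3 = 3, a_4 = 4, b_4 = 8, c_4 = 6, q_4 = 2, t_4 = 4, a_5 = 2, b_5 = 8, c_5 = 1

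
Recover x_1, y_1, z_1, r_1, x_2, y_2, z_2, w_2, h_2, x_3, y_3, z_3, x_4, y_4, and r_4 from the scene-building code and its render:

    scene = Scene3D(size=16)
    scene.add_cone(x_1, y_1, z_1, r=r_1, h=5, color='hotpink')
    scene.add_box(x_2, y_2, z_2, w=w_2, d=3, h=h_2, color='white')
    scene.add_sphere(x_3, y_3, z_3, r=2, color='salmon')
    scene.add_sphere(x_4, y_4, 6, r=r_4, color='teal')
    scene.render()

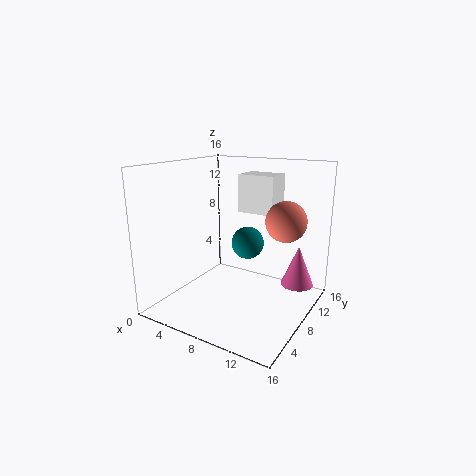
x_1 = 13
y_1 = 14
z_1 = 1
r_1 = 2
x_2 = 8
y_2 = 8
z_2 = 11
w_2 = 4
h_2 = 4
x_3 = 14
y_3 = 7
z_3 = 11
x_4 = 7
y_4 = 12
r_4 = 2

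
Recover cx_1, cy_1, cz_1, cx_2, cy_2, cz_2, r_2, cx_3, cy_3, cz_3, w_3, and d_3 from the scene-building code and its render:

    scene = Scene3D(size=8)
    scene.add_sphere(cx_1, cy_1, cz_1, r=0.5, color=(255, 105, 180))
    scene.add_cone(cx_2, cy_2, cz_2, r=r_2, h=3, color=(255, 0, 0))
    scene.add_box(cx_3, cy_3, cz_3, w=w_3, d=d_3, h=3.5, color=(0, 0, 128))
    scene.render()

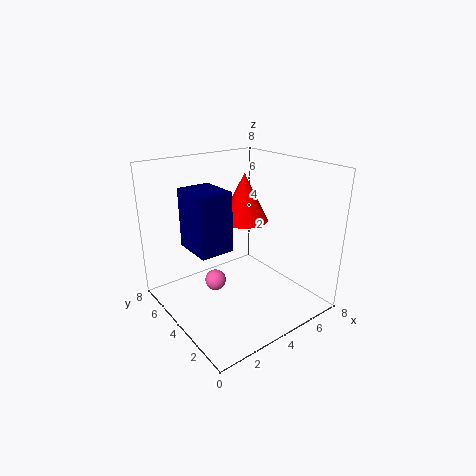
cx_1 = 1.5, cy_1 = 2.5, cz_1 = 3, cx_2 = 6, cy_2 = 6, cz_2 = 4, r_2 = 1.5, cx_3 = 2, cy_3 = 4.5, cz_3 = 3, w_3 = 2, d_3 = 2.5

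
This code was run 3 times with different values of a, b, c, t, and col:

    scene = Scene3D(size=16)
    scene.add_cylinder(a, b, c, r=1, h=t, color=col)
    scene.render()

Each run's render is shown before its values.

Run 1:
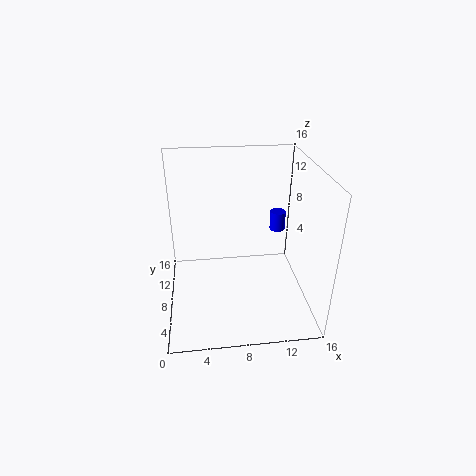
a = 14, b = 14, c = 5.5, t = 2.5, col = 'blue'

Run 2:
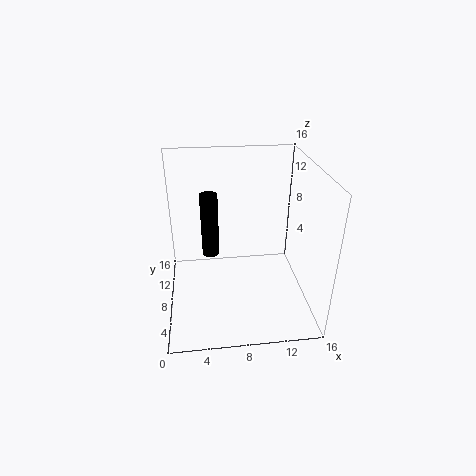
a = 5, b = 10, c = 5, t = 7.5, col = 'black'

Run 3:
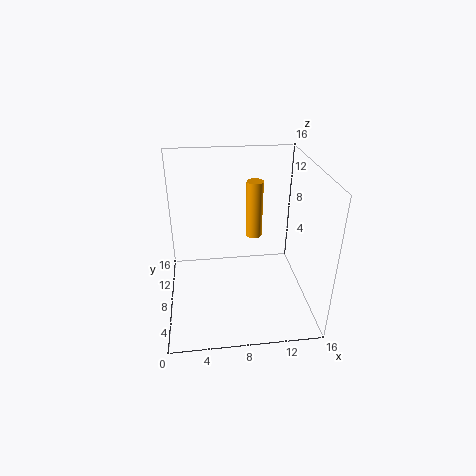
a = 10.5, b = 12, c = 6, t = 7, col = 'orange'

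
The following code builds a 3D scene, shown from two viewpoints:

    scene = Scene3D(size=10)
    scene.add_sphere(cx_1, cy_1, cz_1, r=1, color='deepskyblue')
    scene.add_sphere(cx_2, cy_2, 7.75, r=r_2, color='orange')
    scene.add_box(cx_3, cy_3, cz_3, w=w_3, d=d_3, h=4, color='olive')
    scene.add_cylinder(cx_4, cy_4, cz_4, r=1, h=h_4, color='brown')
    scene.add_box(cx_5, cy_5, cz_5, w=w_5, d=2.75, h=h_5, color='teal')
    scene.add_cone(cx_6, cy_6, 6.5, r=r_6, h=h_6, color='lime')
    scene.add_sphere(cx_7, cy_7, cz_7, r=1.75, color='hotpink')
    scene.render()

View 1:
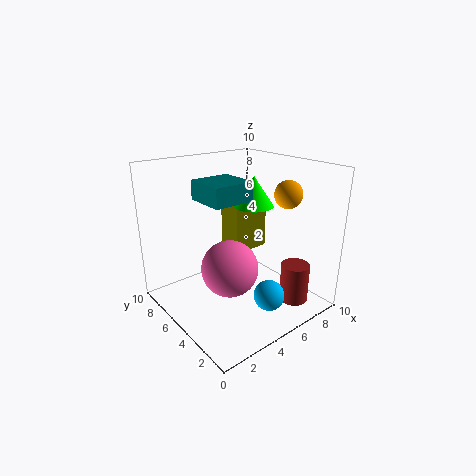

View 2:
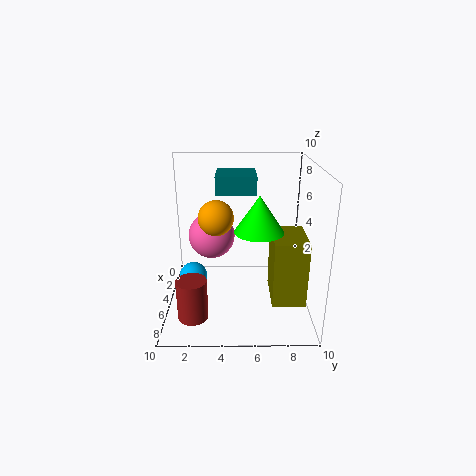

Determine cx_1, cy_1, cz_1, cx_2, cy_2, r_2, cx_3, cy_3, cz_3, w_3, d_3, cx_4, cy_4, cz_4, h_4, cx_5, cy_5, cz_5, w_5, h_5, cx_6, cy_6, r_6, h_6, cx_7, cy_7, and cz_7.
cx_1 = 5; cy_1 = 1.75; cz_1 = 2; cx_2 = 8.5; cy_2 = 3.75; r_2 = 1; cx_3 = 6.5; cy_3 = 7; cz_3 = 2.5; w_3 = 3; d_3 = 2; cx_4 = 7.75; cy_4 = 2; cz_4 = 0.5; h_4 = 2.75; cx_5 = 2.25; cy_5 = 3.5; cz_5 = 8; w_5 = 2.75; h_5 = 1.25; cx_6 = 7.5; cy_6 = 6.25; r_6 = 1.5; h_6 = 2.25; cx_7 = 2.75; cy_7 = 3; cz_7 = 4.25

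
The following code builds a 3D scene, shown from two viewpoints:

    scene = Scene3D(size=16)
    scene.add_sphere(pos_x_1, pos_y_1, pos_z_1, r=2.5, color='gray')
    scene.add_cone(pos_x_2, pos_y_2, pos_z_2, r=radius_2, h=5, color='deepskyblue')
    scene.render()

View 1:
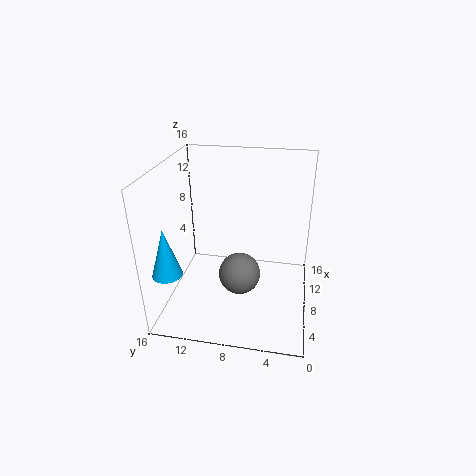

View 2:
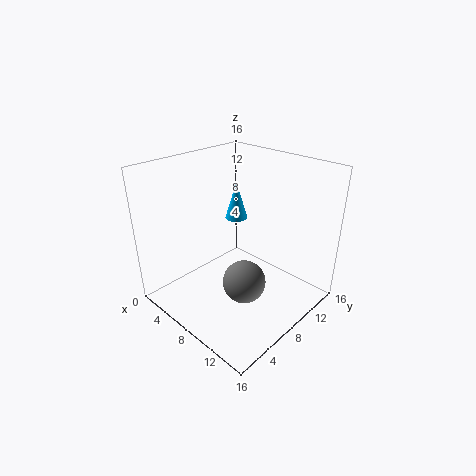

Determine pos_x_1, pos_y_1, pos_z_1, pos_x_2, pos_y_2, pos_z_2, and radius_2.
pos_x_1 = 9; pos_y_1 = 8; pos_z_1 = 2.5; pos_x_2 = 2; pos_y_2 = 14; pos_z_2 = 6.5; radius_2 = 1.5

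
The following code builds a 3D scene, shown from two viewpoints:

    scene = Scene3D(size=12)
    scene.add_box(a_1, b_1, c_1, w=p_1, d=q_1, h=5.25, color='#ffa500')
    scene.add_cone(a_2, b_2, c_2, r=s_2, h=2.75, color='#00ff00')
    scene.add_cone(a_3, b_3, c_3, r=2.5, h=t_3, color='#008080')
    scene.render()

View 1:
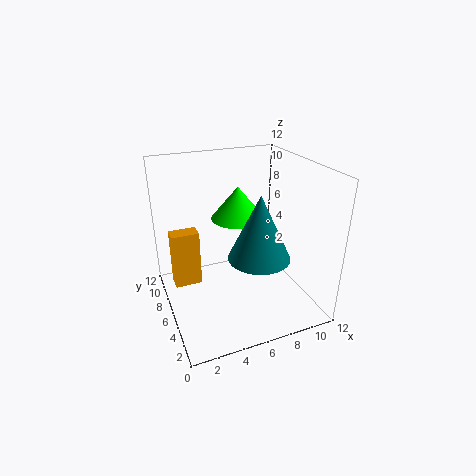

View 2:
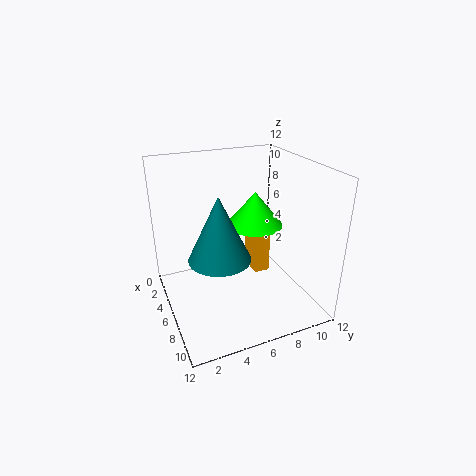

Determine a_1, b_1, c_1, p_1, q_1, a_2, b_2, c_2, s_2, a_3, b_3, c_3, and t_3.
a_1 = 1; b_1 = 9; c_1 = 0.25; p_1 = 2.5; q_1 = 1.5; a_2 = 6.5; b_2 = 7.25; c_2 = 7.25; s_2 = 2.25; a_3 = 7; b_3 = 4; c_3 = 5; t_3 = 5.25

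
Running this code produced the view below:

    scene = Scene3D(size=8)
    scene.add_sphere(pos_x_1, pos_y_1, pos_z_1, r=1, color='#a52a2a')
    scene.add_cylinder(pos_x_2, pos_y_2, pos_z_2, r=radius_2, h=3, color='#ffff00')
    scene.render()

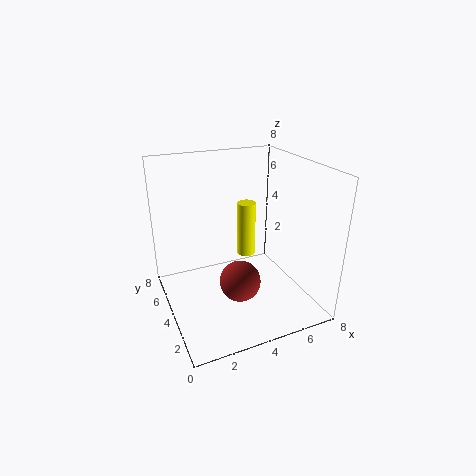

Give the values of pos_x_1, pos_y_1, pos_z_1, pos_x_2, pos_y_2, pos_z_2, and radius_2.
pos_x_1 = 3; pos_y_1 = 1.5; pos_z_1 = 3; pos_x_2 = 4.5; pos_y_2 = 4; pos_z_2 = 3; radius_2 = 0.5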